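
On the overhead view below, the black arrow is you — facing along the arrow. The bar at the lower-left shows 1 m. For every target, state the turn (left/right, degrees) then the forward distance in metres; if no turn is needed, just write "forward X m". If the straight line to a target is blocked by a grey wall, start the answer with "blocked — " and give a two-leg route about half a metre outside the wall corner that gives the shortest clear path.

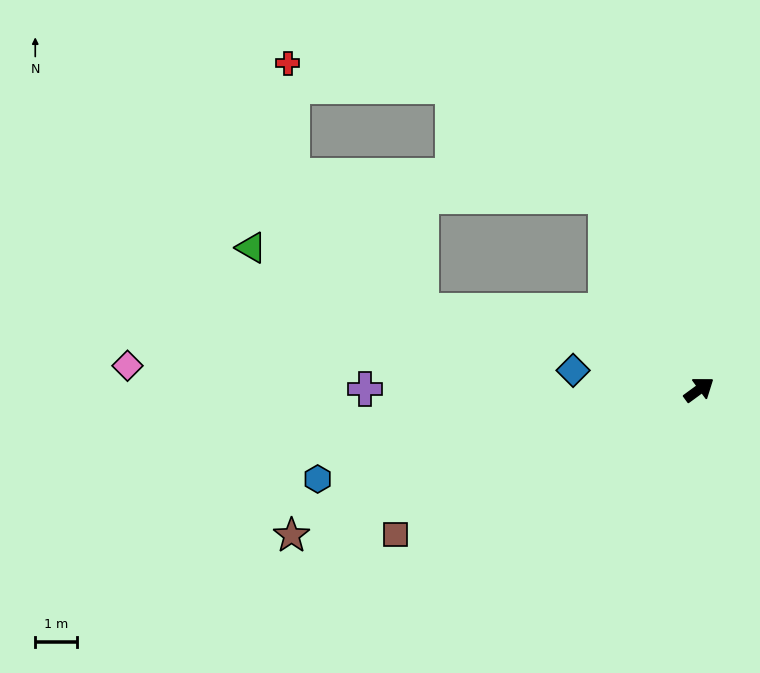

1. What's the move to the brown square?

turn left 169°, forward 8.0 m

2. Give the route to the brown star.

turn left 163°, forward 10.3 m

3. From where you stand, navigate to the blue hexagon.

turn left 157°, forward 9.3 m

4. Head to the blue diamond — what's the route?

turn left 135°, forward 3.0 m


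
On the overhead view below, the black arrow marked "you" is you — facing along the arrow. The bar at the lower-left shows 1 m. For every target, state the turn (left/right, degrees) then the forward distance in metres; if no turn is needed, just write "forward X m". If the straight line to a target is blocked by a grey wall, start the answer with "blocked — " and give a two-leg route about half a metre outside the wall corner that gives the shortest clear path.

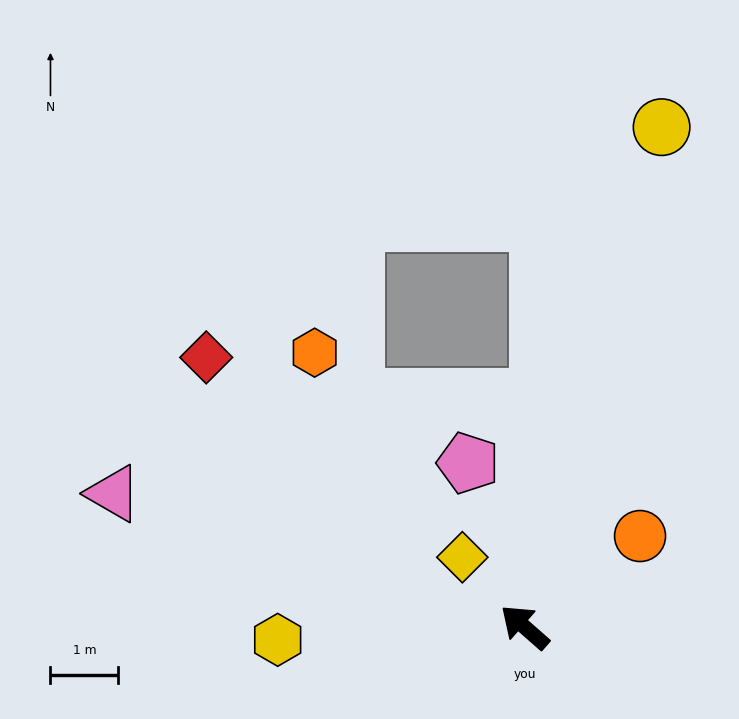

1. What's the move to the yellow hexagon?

turn left 44°, forward 3.6 m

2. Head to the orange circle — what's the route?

turn right 100°, forward 2.2 m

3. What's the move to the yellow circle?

turn right 64°, forward 7.6 m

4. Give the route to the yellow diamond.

turn right 7°, forward 1.4 m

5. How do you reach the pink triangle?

turn left 23°, forward 6.4 m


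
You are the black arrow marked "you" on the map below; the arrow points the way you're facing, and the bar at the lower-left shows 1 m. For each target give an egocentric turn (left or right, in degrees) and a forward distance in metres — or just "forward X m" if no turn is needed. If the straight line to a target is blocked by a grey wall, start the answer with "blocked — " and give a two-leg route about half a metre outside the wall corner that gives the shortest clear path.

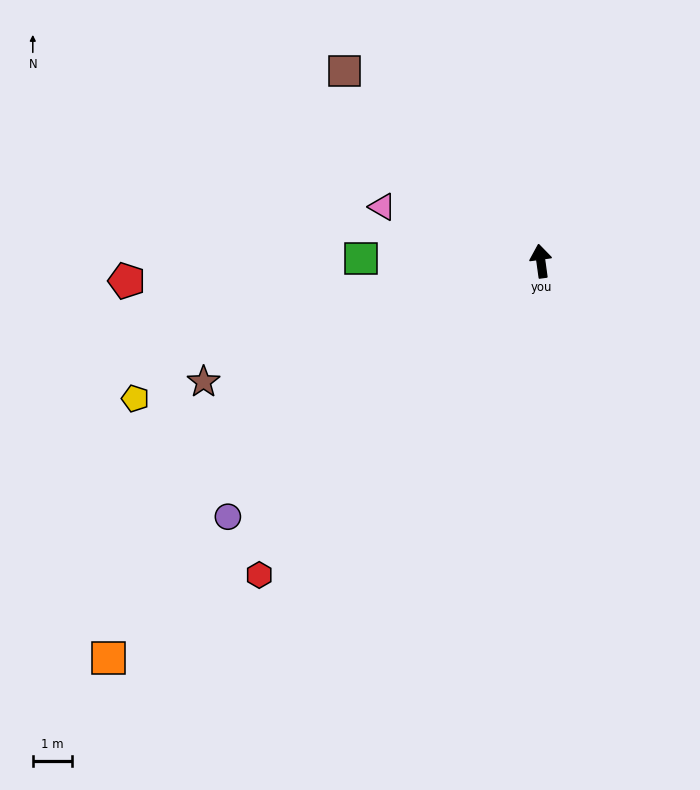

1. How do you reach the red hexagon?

turn left 130°, forward 10.7 m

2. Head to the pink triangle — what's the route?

turn left 63°, forward 4.3 m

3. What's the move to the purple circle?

turn left 121°, forward 10.3 m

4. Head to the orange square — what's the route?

turn left 125°, forward 15.0 m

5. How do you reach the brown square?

turn left 38°, forward 7.0 m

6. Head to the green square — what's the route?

turn left 81°, forward 4.6 m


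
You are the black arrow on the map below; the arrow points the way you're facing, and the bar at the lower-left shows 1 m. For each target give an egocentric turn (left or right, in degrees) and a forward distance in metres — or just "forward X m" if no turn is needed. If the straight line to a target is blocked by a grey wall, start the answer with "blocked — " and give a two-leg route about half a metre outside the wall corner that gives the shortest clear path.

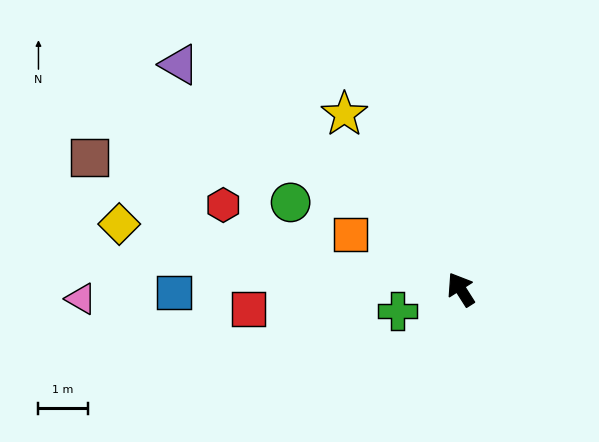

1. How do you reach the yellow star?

forward 4.3 m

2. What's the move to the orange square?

turn left 31°, forward 2.5 m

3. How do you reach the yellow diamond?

turn left 47°, forward 7.0 m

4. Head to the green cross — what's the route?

turn left 77°, forward 1.4 m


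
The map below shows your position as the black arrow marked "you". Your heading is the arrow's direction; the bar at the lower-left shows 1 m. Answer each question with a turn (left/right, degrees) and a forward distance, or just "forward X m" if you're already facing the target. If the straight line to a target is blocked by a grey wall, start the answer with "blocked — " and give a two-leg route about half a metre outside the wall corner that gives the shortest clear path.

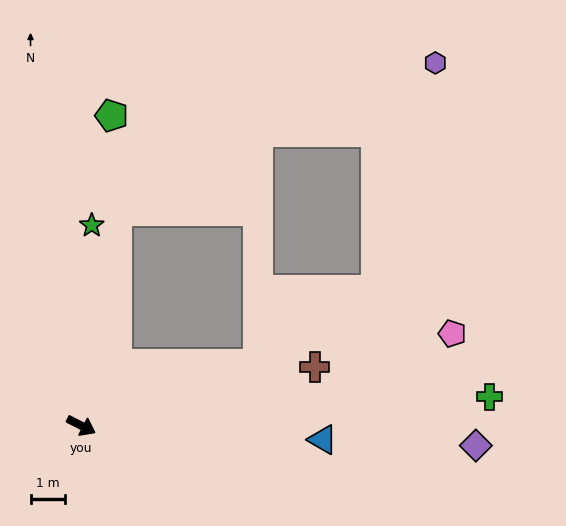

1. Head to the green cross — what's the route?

turn left 31°, forward 11.9 m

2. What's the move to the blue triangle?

turn left 24°, forward 7.0 m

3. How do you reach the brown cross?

turn left 41°, forward 7.0 m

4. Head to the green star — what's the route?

turn left 114°, forward 5.8 m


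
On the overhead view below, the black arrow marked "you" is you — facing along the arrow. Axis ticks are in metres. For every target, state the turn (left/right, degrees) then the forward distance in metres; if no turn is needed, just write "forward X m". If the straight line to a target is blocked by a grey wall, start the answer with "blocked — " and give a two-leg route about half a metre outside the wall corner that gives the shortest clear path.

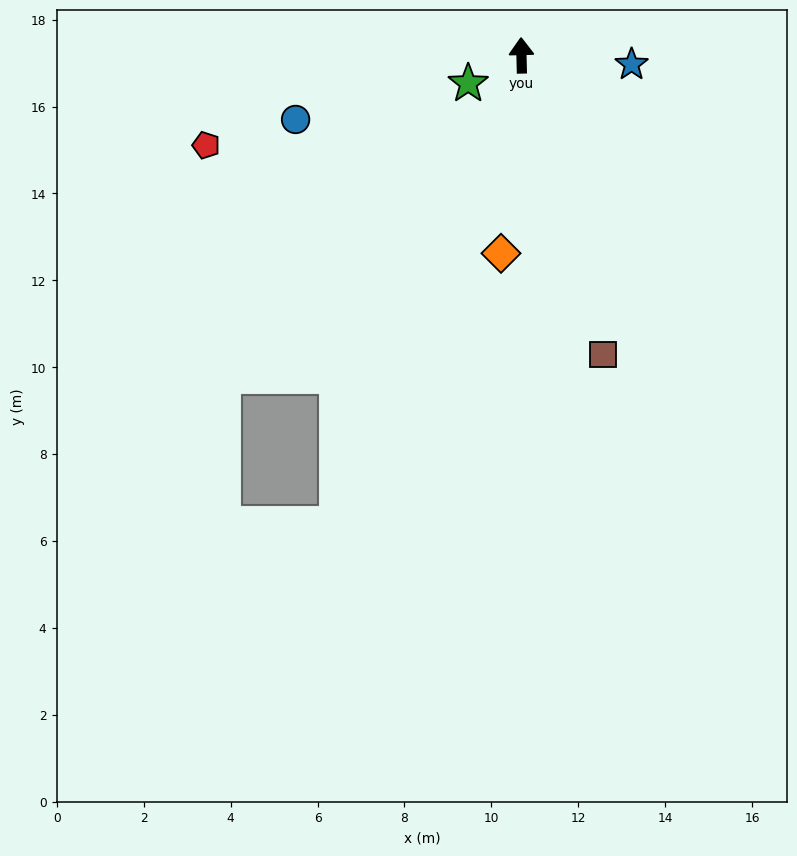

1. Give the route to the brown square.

turn right 166°, forward 7.1 m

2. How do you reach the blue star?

turn right 96°, forward 2.5 m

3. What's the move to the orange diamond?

turn left 173°, forward 4.6 m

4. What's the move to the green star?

turn left 116°, forward 1.4 m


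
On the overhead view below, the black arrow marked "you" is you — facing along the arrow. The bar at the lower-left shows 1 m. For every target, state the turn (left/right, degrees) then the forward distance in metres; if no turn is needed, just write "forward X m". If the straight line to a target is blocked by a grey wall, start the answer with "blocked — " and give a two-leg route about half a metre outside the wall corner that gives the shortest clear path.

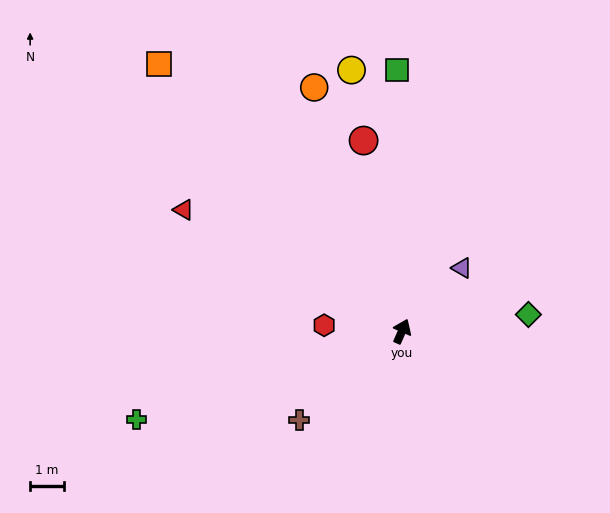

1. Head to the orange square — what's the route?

turn left 66°, forward 10.6 m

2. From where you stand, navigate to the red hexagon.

turn left 109°, forward 2.3 m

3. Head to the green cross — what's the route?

turn left 132°, forward 8.2 m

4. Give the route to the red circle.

turn left 35°, forward 5.7 m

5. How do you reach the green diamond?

turn right 59°, forward 3.8 m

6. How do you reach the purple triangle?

turn right 20°, forward 2.6 m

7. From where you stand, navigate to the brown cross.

turn left 155°, forward 4.0 m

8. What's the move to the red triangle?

turn left 85°, forward 7.3 m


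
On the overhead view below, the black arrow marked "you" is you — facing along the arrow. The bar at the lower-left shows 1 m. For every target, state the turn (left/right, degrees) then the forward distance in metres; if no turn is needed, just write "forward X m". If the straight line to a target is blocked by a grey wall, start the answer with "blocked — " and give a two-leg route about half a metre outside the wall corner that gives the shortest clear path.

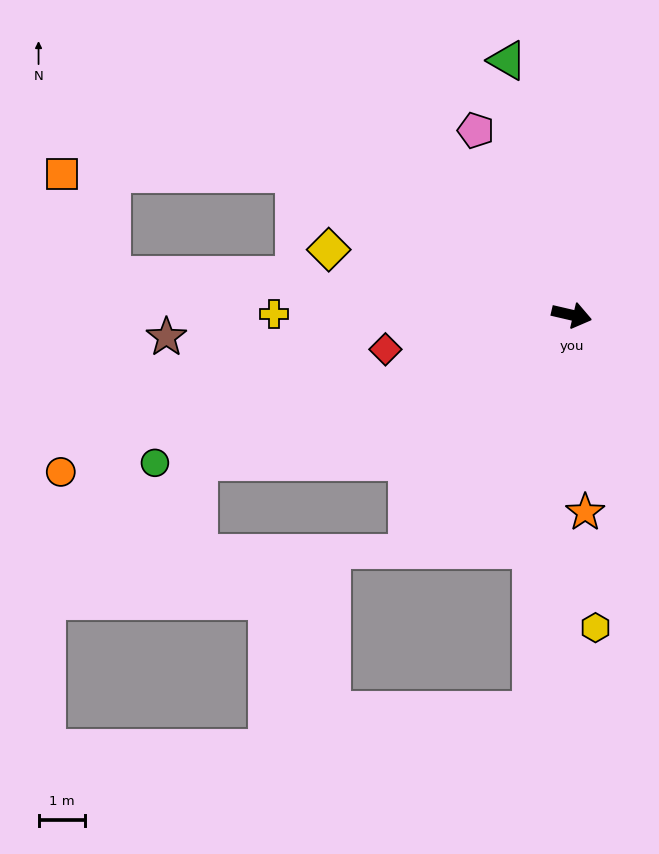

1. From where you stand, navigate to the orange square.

blocked — turn left 166°, forward 6.7 m, then turn left 27°, forward 5.0 m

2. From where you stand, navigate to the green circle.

turn right 147°, forward 9.5 m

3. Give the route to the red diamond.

turn right 156°, forward 4.1 m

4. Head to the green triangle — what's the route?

turn left 117°, forward 5.6 m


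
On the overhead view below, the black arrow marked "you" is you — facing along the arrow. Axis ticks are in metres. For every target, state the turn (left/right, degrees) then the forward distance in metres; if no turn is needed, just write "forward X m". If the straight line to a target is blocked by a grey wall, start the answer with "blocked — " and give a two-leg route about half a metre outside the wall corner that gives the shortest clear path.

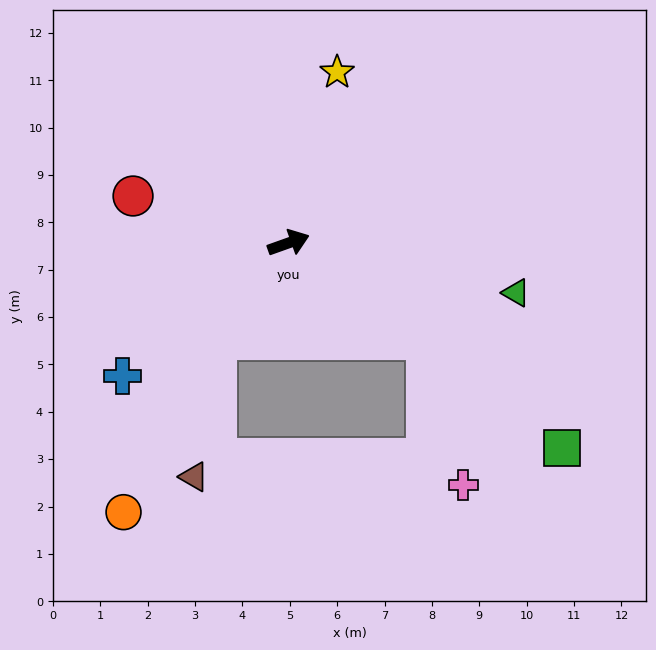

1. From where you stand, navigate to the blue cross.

turn right 161°, forward 4.5 m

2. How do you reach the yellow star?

turn left 55°, forward 3.7 m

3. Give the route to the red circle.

turn left 144°, forward 3.4 m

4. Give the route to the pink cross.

blocked — turn right 55°, forward 3.6 m, then turn right 40°, forward 3.2 m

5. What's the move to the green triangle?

turn right 32°, forward 4.9 m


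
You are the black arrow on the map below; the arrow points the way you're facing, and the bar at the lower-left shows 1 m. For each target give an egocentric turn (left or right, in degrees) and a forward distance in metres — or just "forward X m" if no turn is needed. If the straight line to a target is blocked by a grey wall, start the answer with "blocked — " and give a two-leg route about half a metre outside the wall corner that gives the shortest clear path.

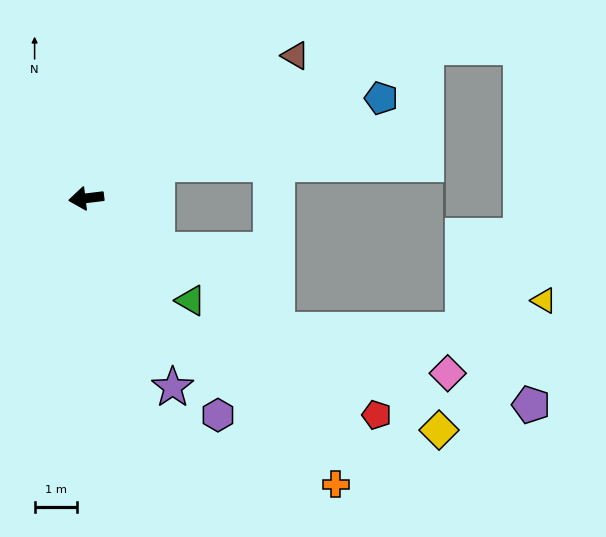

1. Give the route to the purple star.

turn left 108°, forward 4.9 m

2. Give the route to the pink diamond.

blocked — turn left 138°, forward 5.5 m, then turn left 21°, forward 4.2 m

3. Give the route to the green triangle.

turn left 129°, forward 3.5 m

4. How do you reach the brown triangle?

turn right 153°, forward 6.0 m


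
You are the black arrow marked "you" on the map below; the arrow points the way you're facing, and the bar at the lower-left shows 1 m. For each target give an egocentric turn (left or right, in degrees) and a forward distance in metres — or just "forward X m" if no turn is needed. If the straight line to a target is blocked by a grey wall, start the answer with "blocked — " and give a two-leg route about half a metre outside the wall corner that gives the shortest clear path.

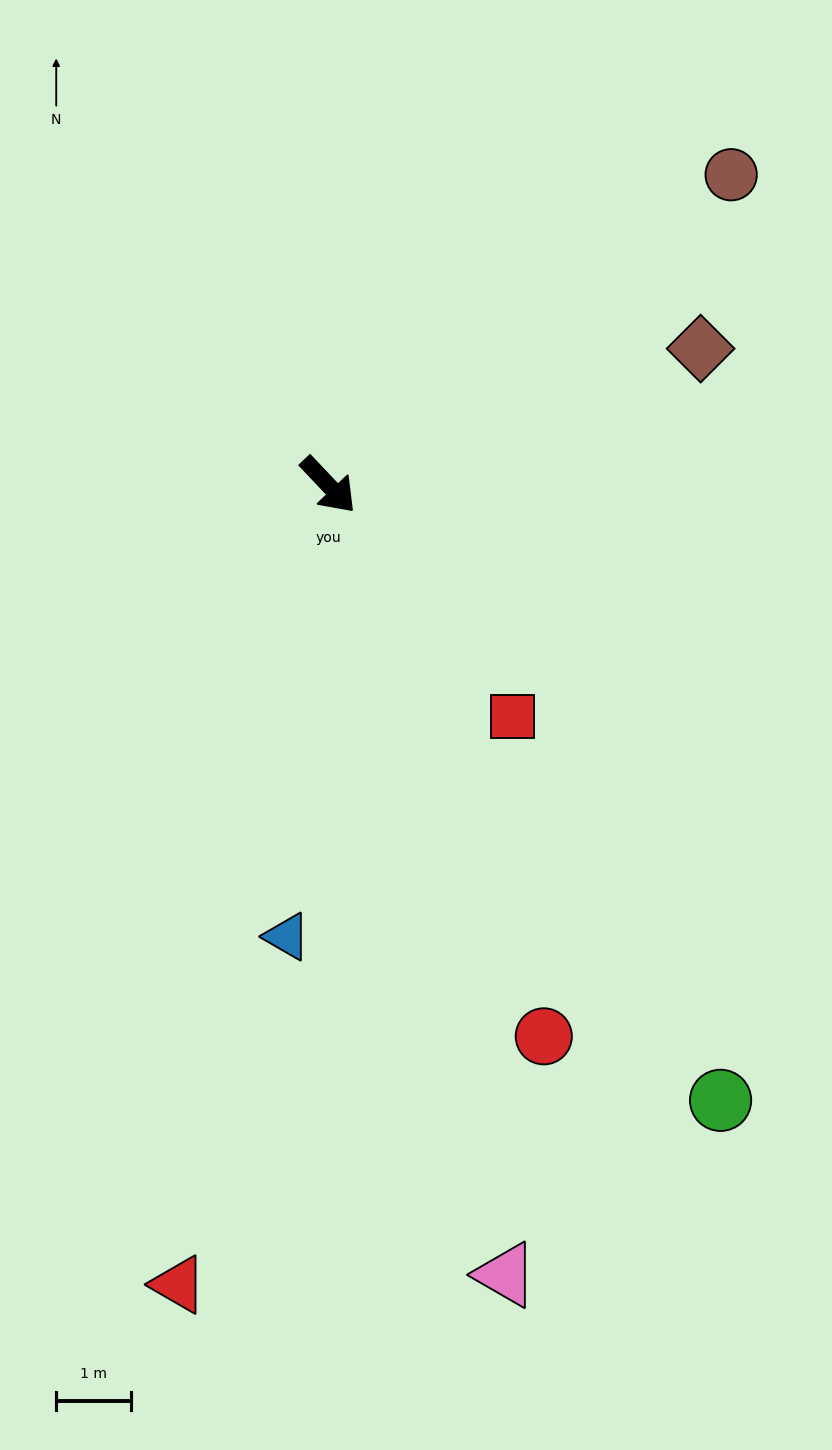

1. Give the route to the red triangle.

turn right 54°, forward 10.8 m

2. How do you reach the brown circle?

turn left 84°, forward 6.8 m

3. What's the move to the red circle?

turn right 22°, forward 7.9 m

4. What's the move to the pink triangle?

turn right 31°, forward 10.8 m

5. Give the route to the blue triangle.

turn right 49°, forward 6.0 m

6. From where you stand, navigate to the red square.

turn right 5°, forward 3.9 m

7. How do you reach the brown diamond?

turn left 67°, forward 5.3 m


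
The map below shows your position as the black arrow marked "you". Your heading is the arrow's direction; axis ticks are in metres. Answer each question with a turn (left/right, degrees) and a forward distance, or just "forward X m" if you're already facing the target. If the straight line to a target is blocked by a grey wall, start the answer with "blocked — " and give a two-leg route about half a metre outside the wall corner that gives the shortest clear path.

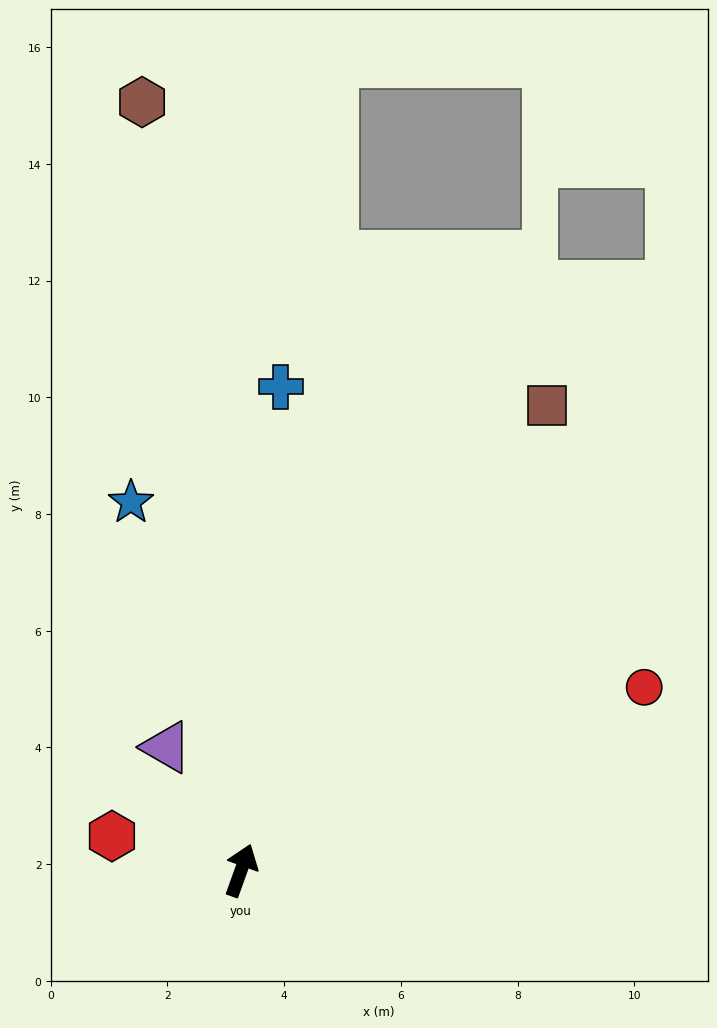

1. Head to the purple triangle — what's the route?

turn left 51°, forward 2.5 m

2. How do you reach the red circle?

turn right 46°, forward 7.6 m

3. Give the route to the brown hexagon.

turn left 27°, forward 13.3 m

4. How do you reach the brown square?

turn right 14°, forward 9.5 m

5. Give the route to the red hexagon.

turn left 95°, forward 2.3 m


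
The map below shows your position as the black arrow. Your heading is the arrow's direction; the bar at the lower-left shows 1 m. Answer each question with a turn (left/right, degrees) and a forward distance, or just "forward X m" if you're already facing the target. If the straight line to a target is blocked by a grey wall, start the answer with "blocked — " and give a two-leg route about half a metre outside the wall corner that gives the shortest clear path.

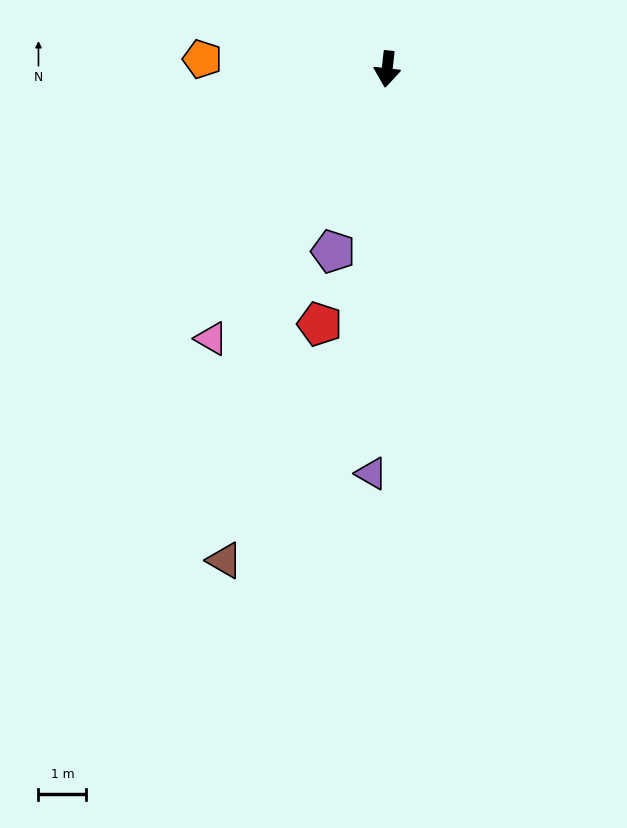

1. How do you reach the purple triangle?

turn left 4°, forward 8.5 m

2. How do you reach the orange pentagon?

turn right 87°, forward 3.9 m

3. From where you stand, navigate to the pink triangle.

turn right 27°, forward 6.7 m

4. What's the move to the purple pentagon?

turn right 10°, forward 4.0 m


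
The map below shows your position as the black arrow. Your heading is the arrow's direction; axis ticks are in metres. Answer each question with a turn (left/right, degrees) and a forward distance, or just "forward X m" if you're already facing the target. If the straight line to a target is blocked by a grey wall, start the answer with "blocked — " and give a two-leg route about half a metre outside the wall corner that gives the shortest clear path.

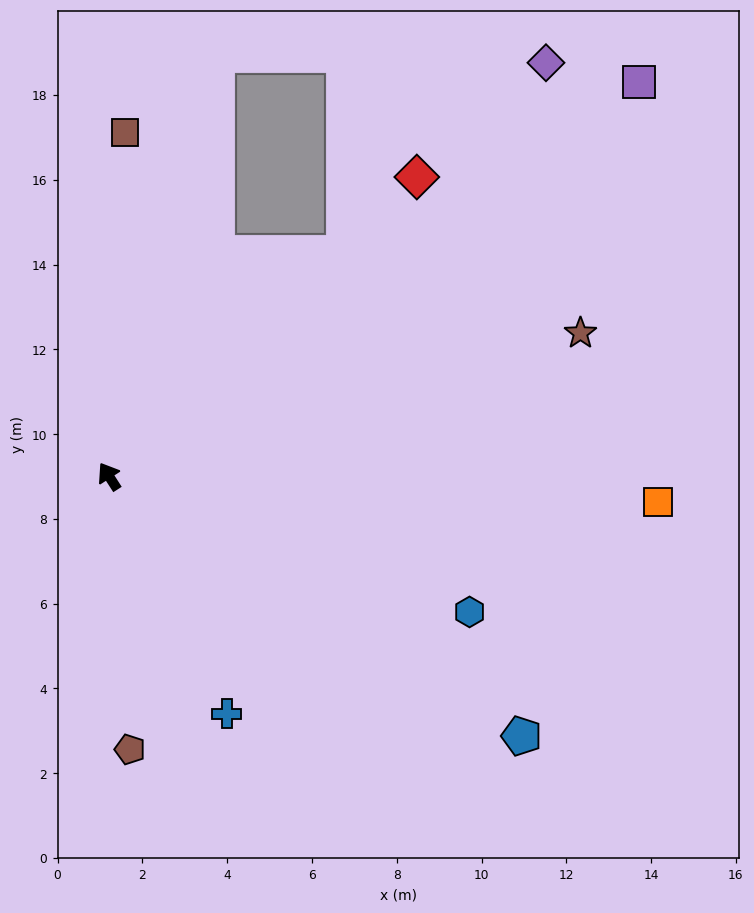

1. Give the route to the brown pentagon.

turn left 152°, forward 6.5 m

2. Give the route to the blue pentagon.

turn right 155°, forward 11.5 m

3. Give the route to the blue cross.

turn left 174°, forward 6.2 m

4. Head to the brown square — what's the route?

turn right 35°, forward 8.1 m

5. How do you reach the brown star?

turn right 106°, forward 11.6 m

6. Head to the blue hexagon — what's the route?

turn right 143°, forward 9.1 m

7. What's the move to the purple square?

turn right 86°, forward 15.6 m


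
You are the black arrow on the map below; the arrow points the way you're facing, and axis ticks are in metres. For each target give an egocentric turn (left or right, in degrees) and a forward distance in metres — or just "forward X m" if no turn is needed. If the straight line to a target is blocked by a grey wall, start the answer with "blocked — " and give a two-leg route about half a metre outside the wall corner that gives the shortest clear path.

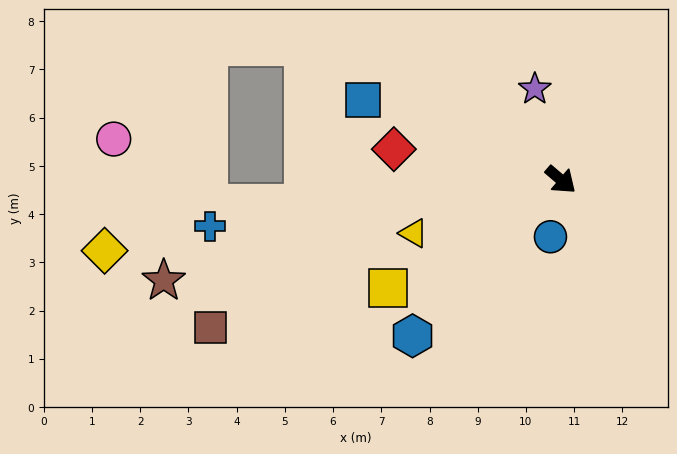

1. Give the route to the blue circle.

turn right 60°, forward 1.2 m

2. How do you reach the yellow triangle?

turn right 120°, forward 3.2 m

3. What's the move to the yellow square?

turn right 108°, forward 4.2 m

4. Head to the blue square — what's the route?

turn right 161°, forward 4.4 m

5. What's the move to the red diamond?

turn right 150°, forward 3.5 m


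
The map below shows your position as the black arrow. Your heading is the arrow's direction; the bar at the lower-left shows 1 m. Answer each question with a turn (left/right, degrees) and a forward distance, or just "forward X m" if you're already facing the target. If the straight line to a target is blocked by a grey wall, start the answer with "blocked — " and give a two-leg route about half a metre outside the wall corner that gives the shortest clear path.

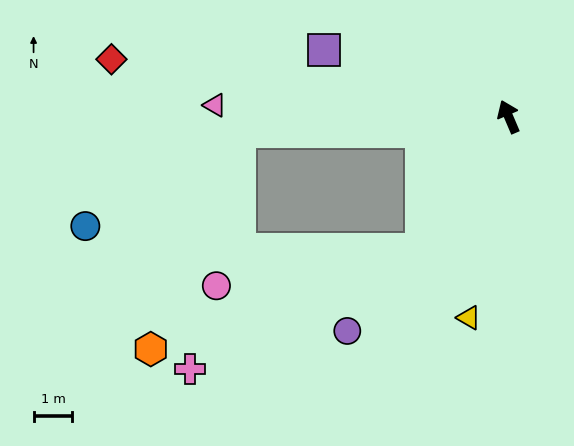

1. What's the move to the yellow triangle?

turn left 146°, forward 5.3 m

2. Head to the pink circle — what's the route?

blocked — turn left 124°, forward 4.1 m, then turn right 47°, forward 5.4 m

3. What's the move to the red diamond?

turn left 59°, forward 10.3 m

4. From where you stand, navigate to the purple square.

turn left 47°, forward 5.1 m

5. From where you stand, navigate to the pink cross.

blocked — turn left 124°, forward 4.1 m, then turn right 30°, forward 6.7 m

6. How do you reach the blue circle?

blocked — turn left 70°, forward 7.0 m, then turn left 29°, forward 4.7 m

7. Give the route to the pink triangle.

turn left 65°, forward 7.6 m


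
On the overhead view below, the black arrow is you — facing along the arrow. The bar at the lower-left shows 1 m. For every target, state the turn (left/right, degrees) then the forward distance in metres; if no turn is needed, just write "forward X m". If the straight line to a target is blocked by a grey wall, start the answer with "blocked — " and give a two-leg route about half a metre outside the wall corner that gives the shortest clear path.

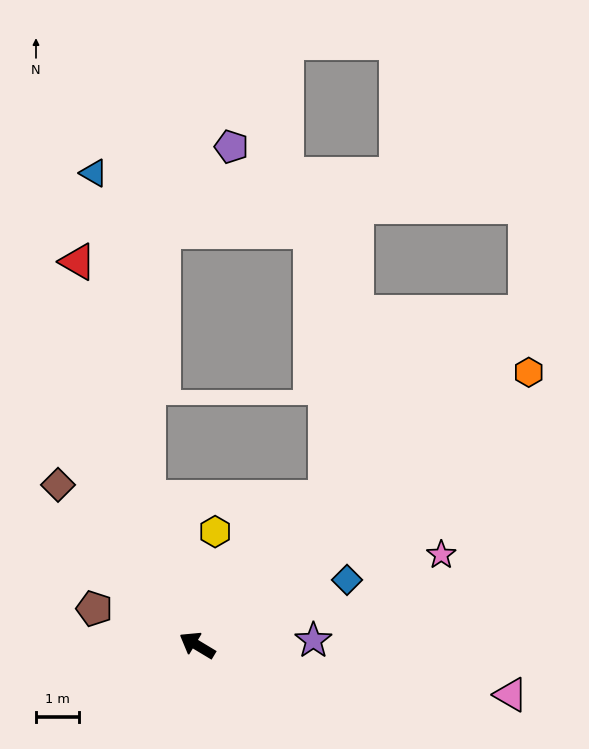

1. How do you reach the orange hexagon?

turn right 110°, forward 10.0 m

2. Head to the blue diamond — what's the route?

turn right 125°, forward 3.8 m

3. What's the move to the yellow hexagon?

turn right 68°, forward 2.7 m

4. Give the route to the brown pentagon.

turn left 11°, forward 2.6 m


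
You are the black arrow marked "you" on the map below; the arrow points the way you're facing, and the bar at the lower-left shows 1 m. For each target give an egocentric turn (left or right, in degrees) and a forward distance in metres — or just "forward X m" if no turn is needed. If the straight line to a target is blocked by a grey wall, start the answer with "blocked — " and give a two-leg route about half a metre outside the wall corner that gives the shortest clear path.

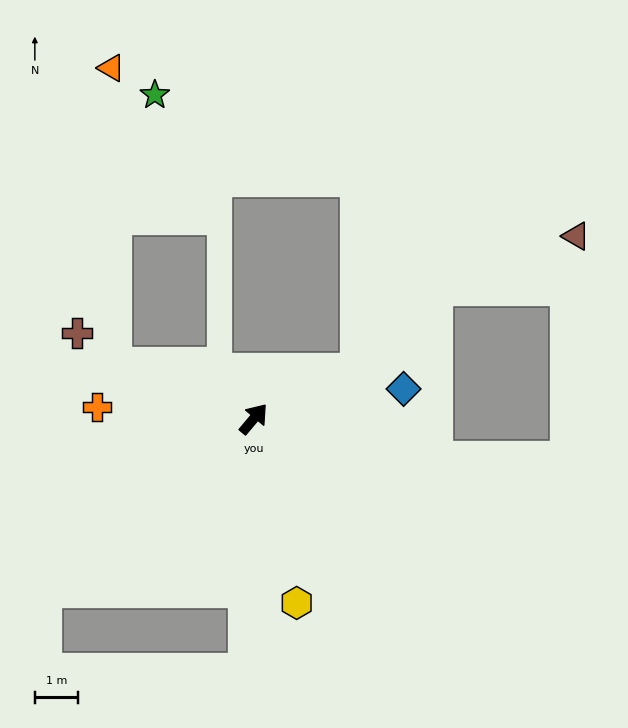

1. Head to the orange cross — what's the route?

turn left 126°, forward 3.6 m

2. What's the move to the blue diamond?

turn right 39°, forward 3.5 m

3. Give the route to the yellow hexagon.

turn right 127°, forward 4.4 m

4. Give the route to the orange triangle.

blocked — turn left 109°, forward 3.5 m, then turn right 69°, forward 6.9 m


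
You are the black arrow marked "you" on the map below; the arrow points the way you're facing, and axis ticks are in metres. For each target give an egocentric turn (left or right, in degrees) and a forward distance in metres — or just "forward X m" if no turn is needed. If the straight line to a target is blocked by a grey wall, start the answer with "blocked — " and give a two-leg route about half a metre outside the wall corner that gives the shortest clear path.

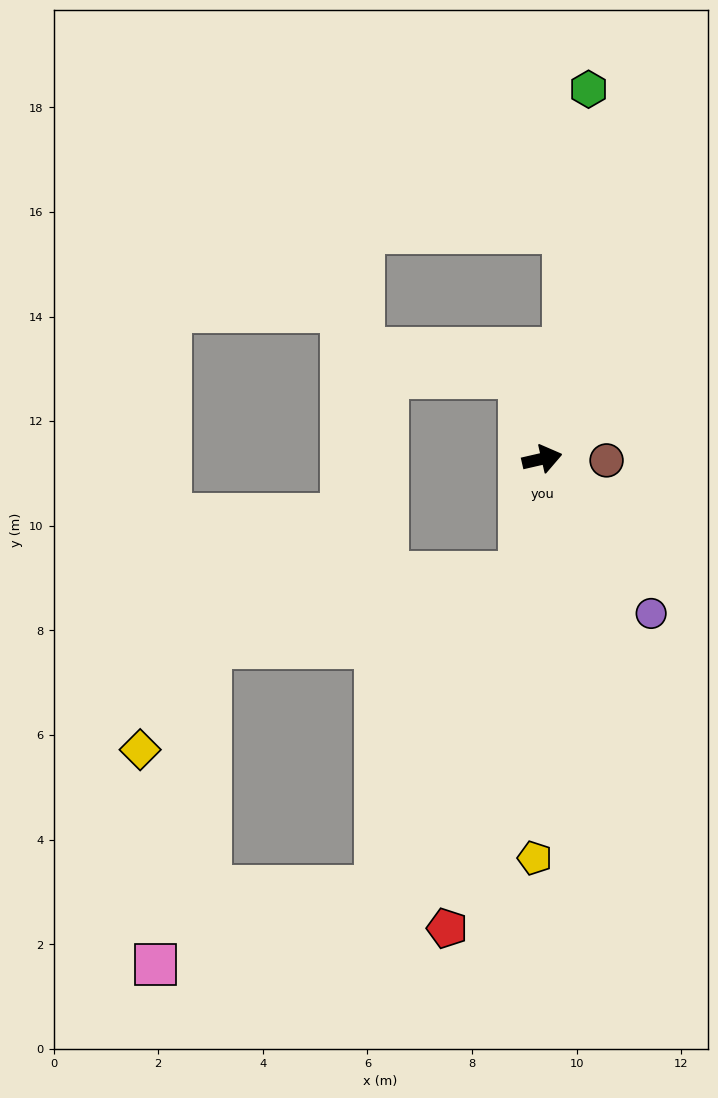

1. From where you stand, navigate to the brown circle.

turn right 14°, forward 1.2 m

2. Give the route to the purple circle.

turn right 68°, forward 3.6 m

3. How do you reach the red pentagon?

turn right 114°, forward 9.2 m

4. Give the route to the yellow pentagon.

turn right 104°, forward 7.6 m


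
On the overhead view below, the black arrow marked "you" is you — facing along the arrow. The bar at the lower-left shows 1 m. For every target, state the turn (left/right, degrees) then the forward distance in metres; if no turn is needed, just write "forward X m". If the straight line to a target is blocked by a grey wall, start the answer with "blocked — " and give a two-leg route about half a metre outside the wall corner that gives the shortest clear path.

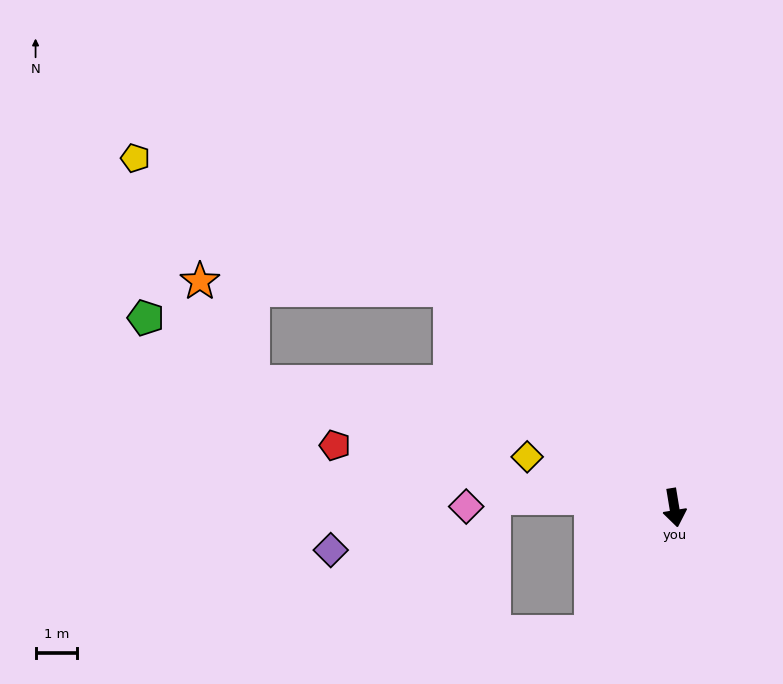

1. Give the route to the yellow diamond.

turn right 118°, forward 3.7 m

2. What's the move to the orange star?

blocked — turn right 144°, forward 7.5 m, then turn left 43°, forward 6.0 m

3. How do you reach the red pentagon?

turn right 110°, forward 8.3 m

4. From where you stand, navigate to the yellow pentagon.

blocked — turn right 144°, forward 7.5 m, then turn left 22°, forward 8.2 m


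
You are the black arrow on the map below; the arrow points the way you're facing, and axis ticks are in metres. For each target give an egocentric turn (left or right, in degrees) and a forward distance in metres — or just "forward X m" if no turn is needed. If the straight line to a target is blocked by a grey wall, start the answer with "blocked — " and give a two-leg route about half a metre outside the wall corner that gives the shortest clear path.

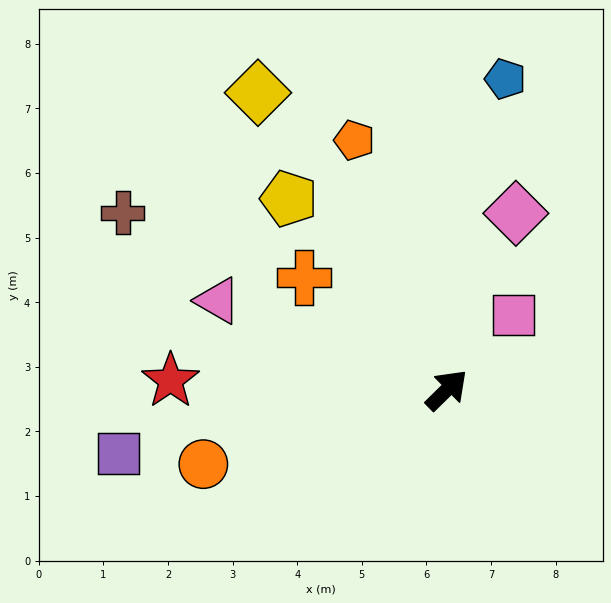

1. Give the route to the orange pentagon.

turn left 66°, forward 4.1 m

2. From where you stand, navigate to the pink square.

turn left 4°, forward 1.6 m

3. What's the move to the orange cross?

turn left 97°, forward 2.8 m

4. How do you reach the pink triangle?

turn left 114°, forward 3.8 m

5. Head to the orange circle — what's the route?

turn left 153°, forward 3.9 m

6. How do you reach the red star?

turn left 134°, forward 4.3 m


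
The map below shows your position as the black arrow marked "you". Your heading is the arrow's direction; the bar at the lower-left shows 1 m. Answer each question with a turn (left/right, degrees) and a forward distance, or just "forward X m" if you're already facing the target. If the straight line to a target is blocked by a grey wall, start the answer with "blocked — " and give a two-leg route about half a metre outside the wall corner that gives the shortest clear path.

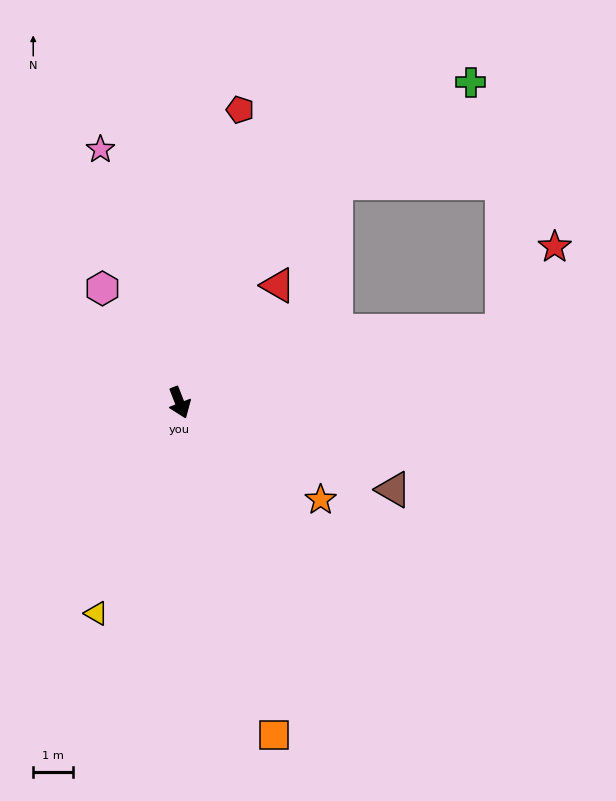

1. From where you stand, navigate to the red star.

blocked — turn left 81°, forward 8.2 m, then turn left 46°, forward 2.5 m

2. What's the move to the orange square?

turn right 5°, forward 8.6 m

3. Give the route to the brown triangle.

turn left 47°, forward 5.7 m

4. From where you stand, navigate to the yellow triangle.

turn right 43°, forward 5.6 m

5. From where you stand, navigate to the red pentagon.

turn left 147°, forward 7.4 m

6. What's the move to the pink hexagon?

turn right 167°, forward 3.4 m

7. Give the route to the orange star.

turn left 34°, forward 4.3 m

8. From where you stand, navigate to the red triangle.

turn left 119°, forward 3.8 m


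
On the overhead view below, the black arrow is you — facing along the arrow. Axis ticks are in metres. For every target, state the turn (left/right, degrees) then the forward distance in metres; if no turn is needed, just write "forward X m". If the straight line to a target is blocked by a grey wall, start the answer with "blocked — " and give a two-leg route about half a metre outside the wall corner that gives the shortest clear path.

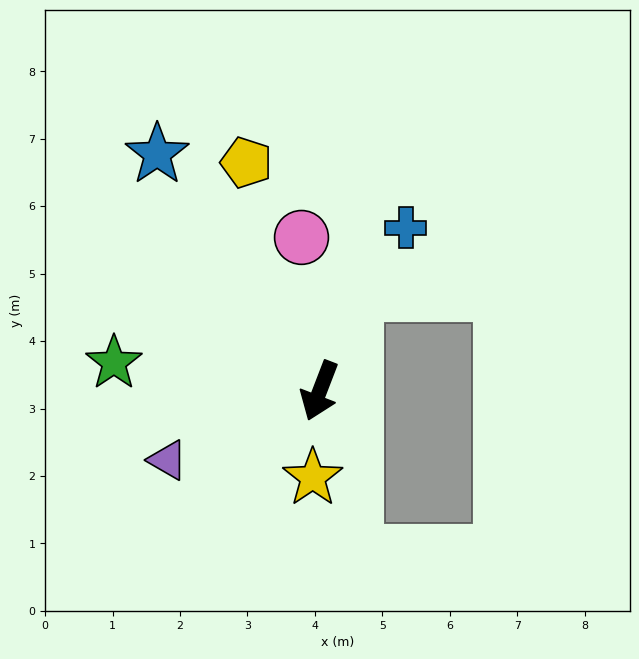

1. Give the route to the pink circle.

turn right 152°, forward 2.3 m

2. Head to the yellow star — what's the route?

turn left 16°, forward 1.3 m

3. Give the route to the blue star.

turn right 124°, forward 4.3 m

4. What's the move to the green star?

turn right 77°, forward 3.1 m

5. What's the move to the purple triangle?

turn right 44°, forward 2.5 m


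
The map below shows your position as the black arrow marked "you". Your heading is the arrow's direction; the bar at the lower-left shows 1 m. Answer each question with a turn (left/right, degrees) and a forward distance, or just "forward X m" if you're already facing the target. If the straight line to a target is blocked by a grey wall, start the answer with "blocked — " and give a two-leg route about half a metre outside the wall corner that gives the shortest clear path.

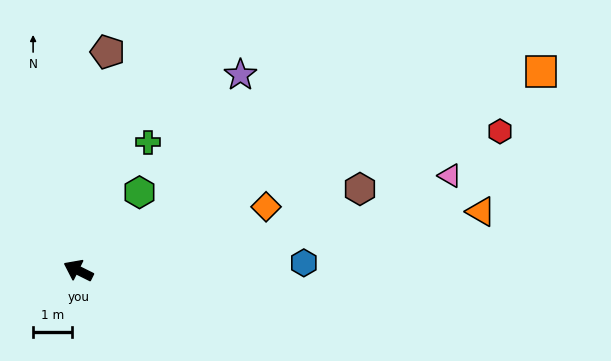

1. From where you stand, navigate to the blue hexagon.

turn right 152°, forward 5.8 m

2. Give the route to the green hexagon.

turn right 102°, forward 2.5 m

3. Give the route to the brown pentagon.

turn right 71°, forward 5.6 m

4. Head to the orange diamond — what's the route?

turn right 135°, forward 5.1 m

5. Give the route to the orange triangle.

turn right 145°, forward 10.4 m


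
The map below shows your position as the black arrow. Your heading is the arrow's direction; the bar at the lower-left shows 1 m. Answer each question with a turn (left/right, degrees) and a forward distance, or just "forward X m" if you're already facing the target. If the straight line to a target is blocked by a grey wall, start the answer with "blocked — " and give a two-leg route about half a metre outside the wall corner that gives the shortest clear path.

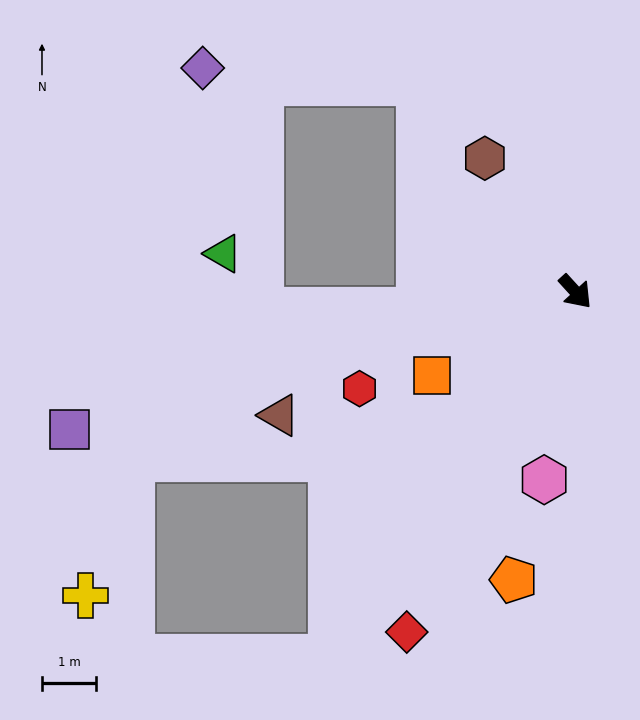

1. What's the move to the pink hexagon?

turn right 52°, forward 3.5 m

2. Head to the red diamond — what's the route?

turn right 69°, forward 7.0 m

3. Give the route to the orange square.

turn right 102°, forward 3.1 m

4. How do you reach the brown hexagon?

turn left 172°, forward 3.0 m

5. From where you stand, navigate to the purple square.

turn right 117°, forward 9.6 m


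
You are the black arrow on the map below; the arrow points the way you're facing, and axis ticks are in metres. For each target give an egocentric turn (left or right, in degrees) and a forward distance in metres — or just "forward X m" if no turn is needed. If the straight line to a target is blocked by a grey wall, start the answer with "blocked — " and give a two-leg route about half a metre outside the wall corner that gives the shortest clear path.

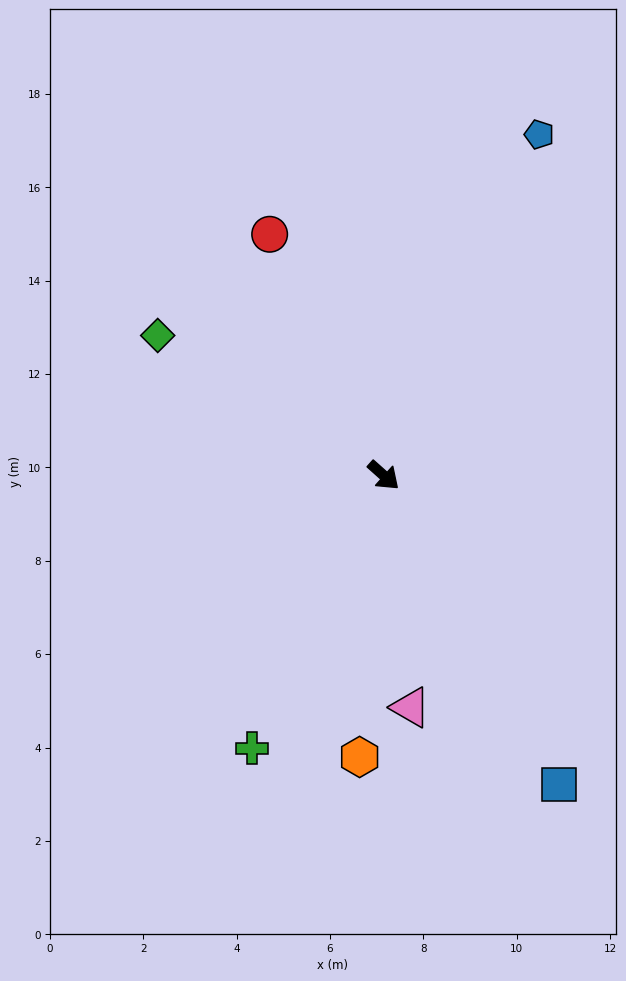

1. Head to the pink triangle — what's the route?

turn right 42°, forward 5.0 m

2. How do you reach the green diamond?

turn right 170°, forward 5.7 m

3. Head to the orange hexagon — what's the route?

turn right 53°, forward 6.1 m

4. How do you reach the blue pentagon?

turn left 107°, forward 8.0 m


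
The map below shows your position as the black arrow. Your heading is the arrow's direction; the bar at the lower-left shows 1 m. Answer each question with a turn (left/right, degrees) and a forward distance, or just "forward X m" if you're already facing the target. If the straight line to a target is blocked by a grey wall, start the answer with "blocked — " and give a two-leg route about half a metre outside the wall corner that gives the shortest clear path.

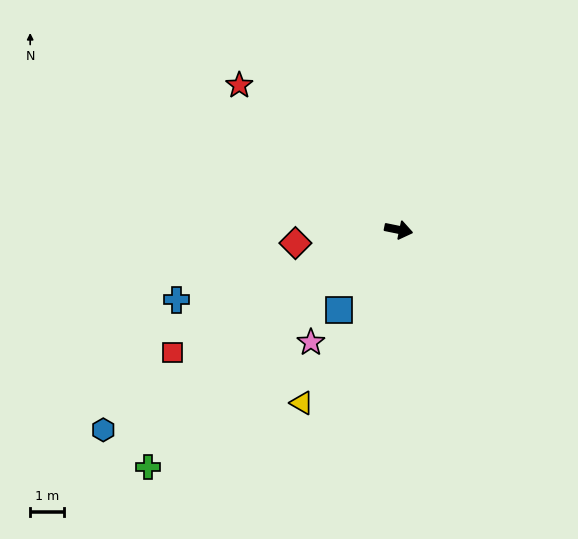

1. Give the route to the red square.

turn right 140°, forward 7.7 m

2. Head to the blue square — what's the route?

turn right 115°, forward 3.0 m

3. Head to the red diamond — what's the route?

turn right 161°, forward 3.1 m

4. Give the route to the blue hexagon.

turn right 134°, forward 10.7 m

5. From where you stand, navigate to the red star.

turn left 149°, forward 6.4 m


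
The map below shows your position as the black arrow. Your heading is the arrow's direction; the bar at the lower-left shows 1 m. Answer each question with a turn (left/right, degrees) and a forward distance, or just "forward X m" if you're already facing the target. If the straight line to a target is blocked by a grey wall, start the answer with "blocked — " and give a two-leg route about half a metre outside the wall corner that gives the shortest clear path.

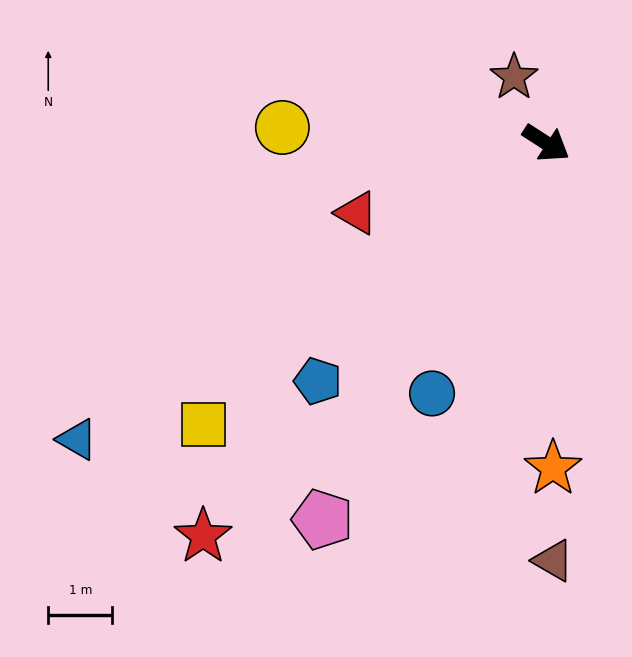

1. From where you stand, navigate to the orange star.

turn right 56°, forward 5.1 m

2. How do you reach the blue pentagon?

turn right 101°, forward 5.1 m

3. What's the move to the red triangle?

turn right 127°, forward 3.1 m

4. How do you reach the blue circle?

turn right 82°, forward 4.3 m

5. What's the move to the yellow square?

turn right 108°, forward 6.9 m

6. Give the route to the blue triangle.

turn right 115°, forward 8.6 m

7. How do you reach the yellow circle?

turn right 151°, forward 4.1 m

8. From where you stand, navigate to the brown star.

turn left 149°, forward 1.1 m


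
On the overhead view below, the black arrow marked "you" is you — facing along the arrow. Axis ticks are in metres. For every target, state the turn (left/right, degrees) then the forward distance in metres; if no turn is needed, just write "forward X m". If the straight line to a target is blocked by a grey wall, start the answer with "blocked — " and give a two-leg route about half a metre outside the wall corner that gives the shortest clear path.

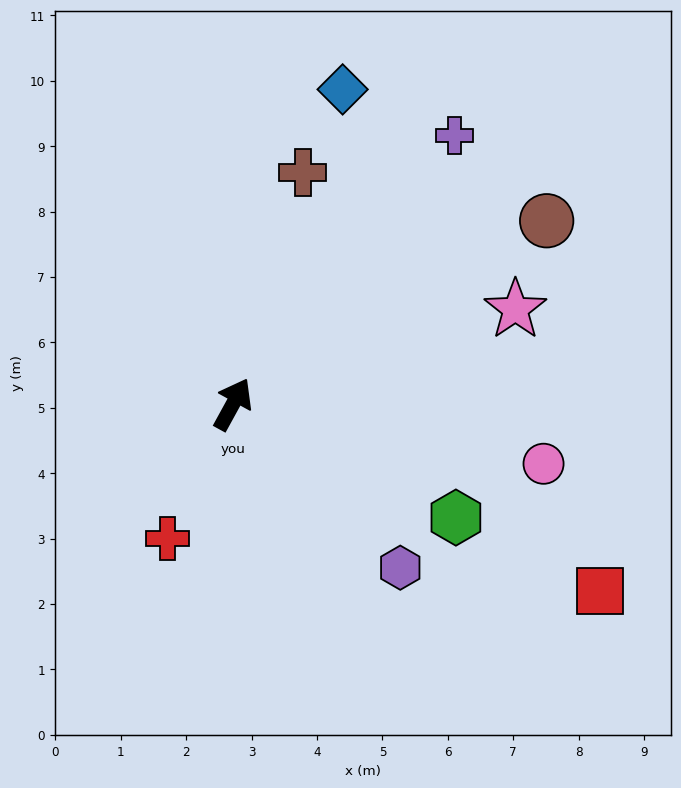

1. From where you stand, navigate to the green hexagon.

turn right 88°, forward 3.8 m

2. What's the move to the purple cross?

turn right 11°, forward 5.3 m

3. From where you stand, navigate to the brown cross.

turn left 12°, forward 3.7 m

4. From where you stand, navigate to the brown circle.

turn right 31°, forward 5.6 m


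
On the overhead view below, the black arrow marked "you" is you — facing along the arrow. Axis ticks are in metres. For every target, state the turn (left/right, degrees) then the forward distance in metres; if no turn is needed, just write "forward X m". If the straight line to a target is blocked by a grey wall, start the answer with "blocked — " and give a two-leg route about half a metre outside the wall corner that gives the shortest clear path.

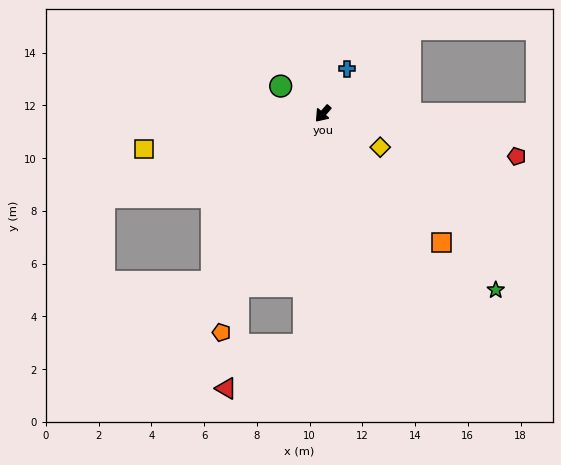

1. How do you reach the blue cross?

turn right 167°, forward 1.9 m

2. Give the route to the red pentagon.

turn left 119°, forward 7.5 m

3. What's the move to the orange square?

turn left 84°, forward 6.6 m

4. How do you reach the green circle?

turn right 82°, forward 1.9 m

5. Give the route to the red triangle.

blocked — turn left 36°, forward 8.8 m, then turn right 56°, forward 3.4 m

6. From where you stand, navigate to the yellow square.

turn right 38°, forward 6.9 m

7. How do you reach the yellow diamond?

turn left 101°, forward 2.5 m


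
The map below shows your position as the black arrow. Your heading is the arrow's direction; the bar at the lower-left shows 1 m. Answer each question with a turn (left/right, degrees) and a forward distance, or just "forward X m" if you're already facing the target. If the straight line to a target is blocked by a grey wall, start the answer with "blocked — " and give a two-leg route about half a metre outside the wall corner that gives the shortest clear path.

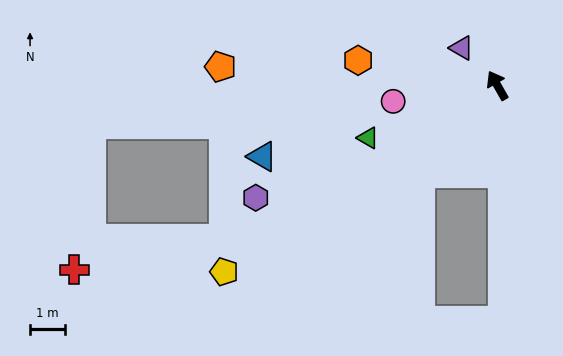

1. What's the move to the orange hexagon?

turn left 50°, forward 4.1 m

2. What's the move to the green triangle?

turn left 82°, forward 4.0 m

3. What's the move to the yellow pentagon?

turn left 95°, forward 9.5 m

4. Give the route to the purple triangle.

turn left 14°, forward 1.5 m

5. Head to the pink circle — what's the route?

turn left 69°, forward 3.0 m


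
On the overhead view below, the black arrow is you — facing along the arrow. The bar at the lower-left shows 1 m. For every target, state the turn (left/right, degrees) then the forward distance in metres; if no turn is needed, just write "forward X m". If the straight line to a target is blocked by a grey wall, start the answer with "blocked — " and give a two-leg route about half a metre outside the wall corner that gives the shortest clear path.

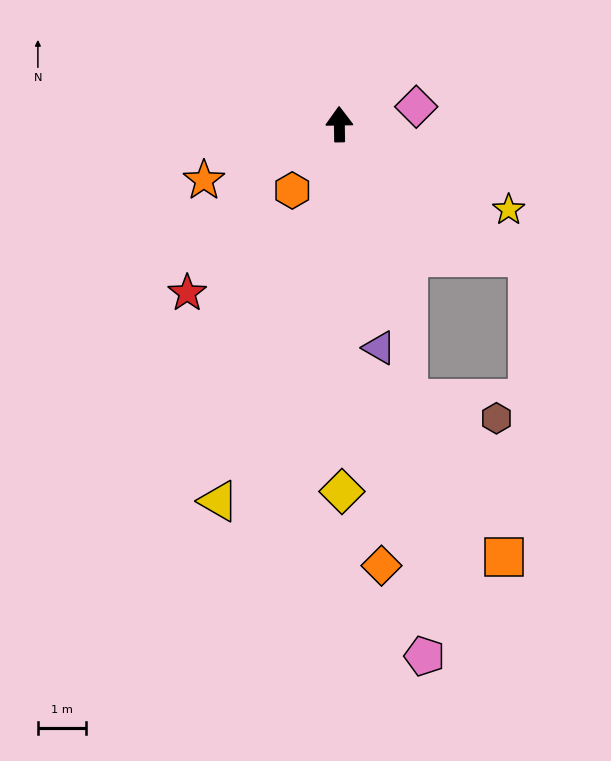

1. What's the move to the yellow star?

turn right 118°, forward 4.0 m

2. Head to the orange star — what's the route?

turn left 112°, forward 3.1 m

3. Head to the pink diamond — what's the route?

turn right 78°, forward 1.6 m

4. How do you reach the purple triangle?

turn right 171°, forward 4.7 m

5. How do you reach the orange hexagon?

turn left 144°, forward 1.7 m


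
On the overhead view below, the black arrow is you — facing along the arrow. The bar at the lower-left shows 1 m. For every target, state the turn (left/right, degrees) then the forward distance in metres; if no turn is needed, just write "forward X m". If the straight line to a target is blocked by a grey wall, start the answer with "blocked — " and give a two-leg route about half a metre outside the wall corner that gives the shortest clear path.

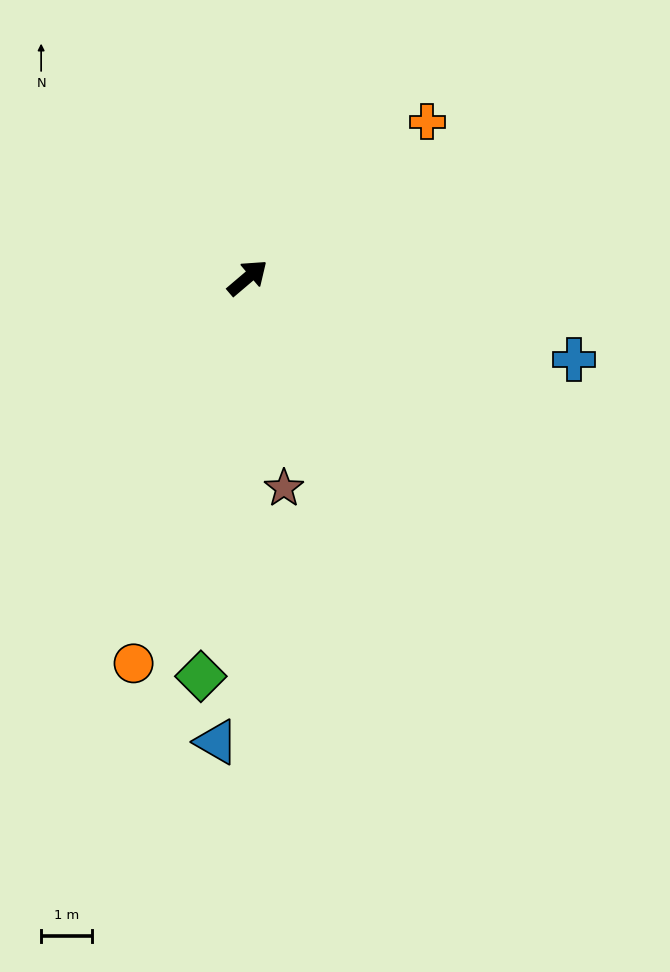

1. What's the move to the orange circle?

turn right 147°, forward 7.8 m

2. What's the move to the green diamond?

turn right 137°, forward 7.8 m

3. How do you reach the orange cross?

forward 4.6 m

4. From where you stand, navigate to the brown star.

turn right 121°, forward 4.2 m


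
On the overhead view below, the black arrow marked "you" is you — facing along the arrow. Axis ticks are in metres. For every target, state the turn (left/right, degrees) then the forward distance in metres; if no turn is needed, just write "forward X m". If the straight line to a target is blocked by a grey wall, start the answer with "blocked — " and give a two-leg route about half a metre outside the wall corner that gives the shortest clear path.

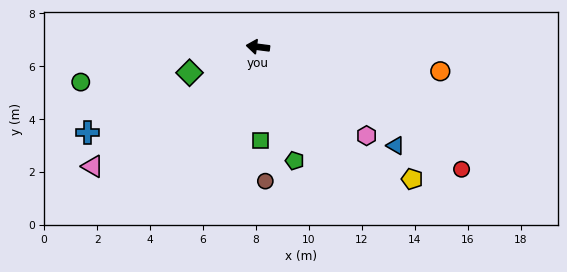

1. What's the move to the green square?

turn left 99°, forward 3.5 m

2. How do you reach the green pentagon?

turn left 115°, forward 4.5 m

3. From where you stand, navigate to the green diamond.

turn left 28°, forward 2.8 m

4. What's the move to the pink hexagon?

turn left 148°, forward 5.3 m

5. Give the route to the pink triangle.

turn left 43°, forward 7.7 m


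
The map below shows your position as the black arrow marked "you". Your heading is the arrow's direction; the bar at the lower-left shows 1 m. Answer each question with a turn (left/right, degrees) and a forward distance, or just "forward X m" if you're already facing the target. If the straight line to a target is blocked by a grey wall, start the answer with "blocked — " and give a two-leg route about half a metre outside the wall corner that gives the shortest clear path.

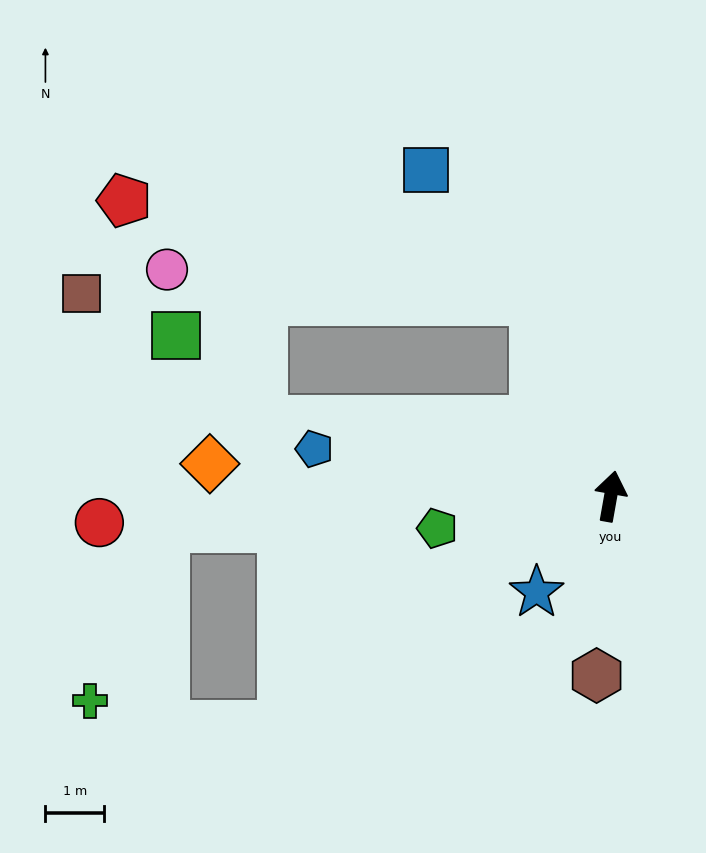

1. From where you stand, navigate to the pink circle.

blocked — turn left 31°, forward 3.6 m, then turn left 64°, forward 6.3 m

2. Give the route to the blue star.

turn left 152°, forward 2.1 m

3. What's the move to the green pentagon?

turn left 111°, forward 3.0 m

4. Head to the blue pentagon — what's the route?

turn left 91°, forward 5.1 m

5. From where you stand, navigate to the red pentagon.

blocked — turn left 31°, forward 3.6 m, then turn left 55°, forward 7.2 m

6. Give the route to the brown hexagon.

turn right 174°, forward 3.1 m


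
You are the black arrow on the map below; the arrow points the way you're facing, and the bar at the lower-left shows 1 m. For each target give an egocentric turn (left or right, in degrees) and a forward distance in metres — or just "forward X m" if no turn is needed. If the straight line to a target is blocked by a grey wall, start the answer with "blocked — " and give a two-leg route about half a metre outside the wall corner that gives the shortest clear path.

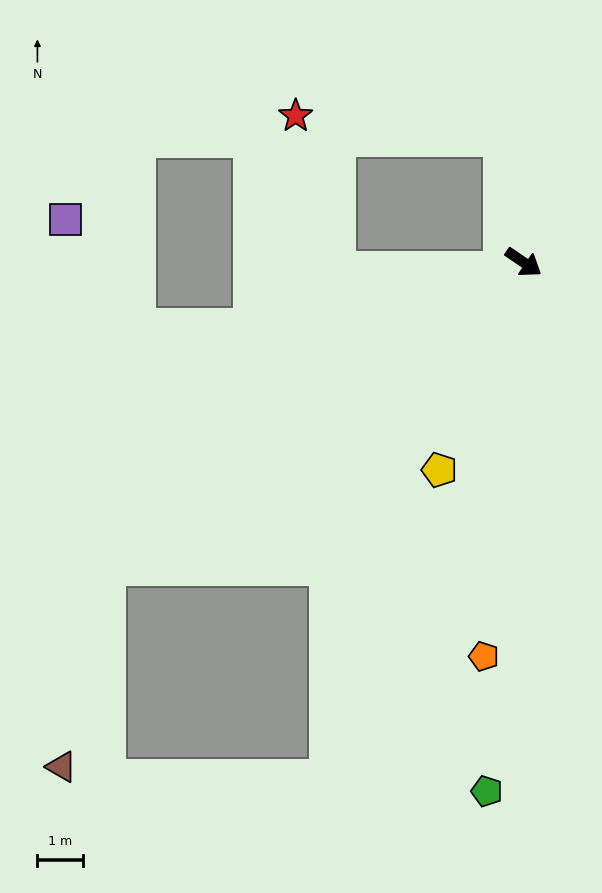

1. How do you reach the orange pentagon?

turn right 61°, forward 8.7 m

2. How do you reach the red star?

blocked — turn left 134°, forward 2.8 m, then turn left 74°, forward 4.6 m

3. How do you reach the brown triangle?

blocked — turn right 110°, forward 11.3 m, then turn left 42°, forward 4.5 m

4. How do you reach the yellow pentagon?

turn right 78°, forward 4.9 m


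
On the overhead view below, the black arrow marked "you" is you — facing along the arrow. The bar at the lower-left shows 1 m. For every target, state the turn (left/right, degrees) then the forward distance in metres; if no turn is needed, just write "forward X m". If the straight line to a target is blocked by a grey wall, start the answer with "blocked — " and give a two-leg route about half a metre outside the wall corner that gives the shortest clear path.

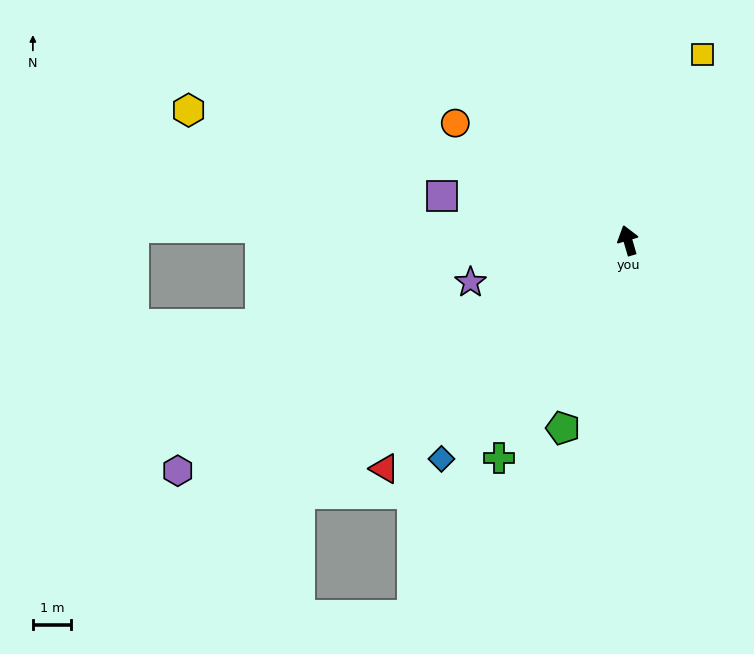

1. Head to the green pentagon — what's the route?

turn left 145°, forward 5.3 m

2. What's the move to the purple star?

turn left 89°, forward 4.3 m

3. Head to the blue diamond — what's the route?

turn left 123°, forward 7.6 m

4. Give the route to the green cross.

turn left 133°, forward 6.7 m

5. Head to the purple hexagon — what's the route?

turn left 101°, forward 13.4 m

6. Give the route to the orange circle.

turn left 40°, forward 5.5 m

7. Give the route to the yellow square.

turn right 38°, forward 5.3 m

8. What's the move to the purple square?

turn left 60°, forward 5.1 m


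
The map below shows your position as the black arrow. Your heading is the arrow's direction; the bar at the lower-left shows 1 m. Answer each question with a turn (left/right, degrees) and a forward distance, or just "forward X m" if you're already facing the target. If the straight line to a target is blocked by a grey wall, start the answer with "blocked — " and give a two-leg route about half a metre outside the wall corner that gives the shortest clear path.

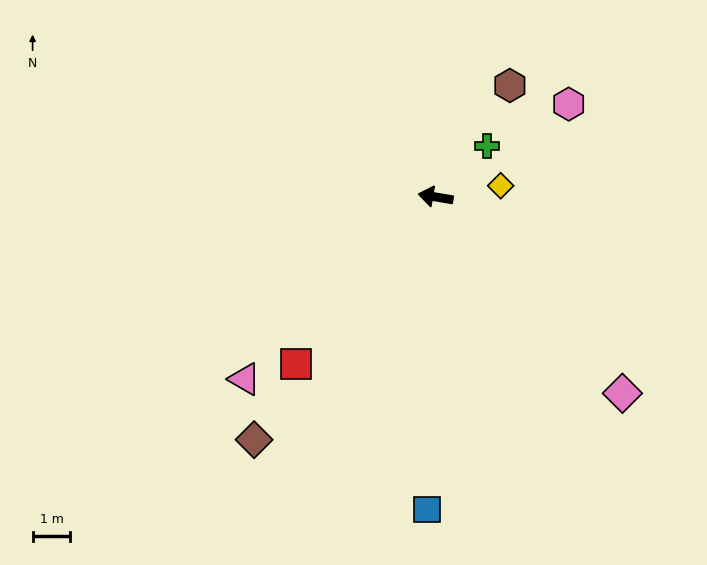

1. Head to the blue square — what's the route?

turn left 98°, forward 8.3 m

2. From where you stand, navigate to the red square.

turn left 60°, forward 5.8 m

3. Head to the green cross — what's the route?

turn right 126°, forward 1.9 m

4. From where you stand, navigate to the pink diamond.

turn left 143°, forward 7.2 m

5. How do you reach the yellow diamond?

turn right 161°, forward 1.7 m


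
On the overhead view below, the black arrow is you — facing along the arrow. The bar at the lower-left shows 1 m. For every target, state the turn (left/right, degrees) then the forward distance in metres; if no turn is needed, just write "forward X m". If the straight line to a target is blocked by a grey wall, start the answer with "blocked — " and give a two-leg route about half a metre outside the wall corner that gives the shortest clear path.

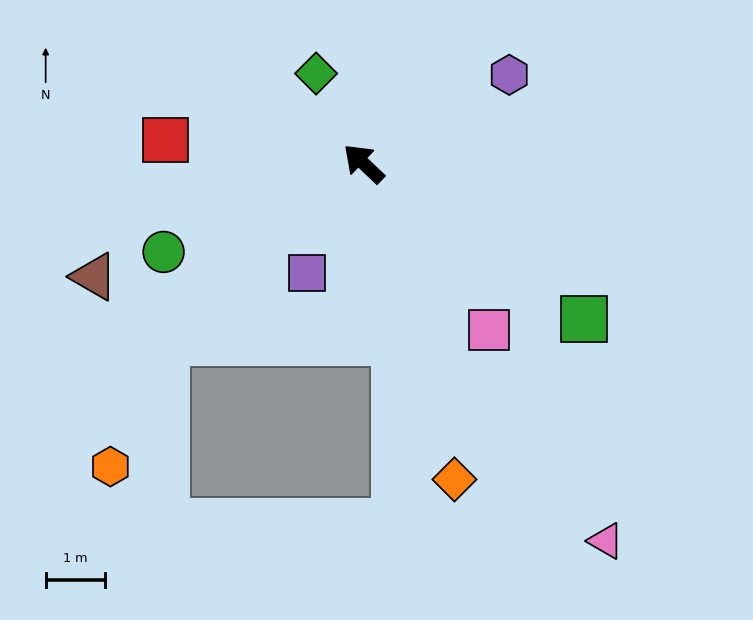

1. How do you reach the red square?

turn left 37°, forward 3.4 m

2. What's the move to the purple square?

turn left 106°, forward 2.1 m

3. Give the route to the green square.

turn right 172°, forward 4.6 m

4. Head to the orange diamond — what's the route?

turn left 150°, forward 5.6 m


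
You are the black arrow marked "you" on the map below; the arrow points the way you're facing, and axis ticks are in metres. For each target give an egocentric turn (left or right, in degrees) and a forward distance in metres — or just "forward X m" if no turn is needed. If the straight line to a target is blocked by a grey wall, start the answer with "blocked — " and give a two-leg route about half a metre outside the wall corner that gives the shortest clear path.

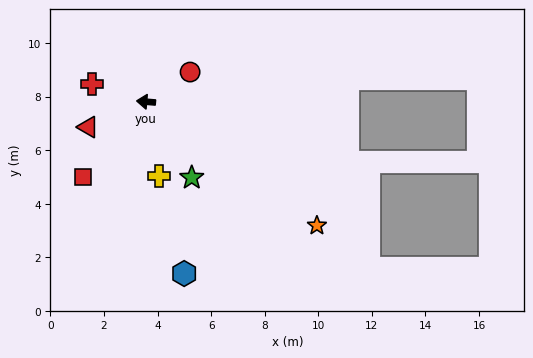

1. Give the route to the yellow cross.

turn left 105°, forward 2.8 m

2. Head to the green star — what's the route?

turn left 126°, forward 3.3 m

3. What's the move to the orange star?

turn left 149°, forward 7.9 m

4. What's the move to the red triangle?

turn left 29°, forward 2.4 m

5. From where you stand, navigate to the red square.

turn left 55°, forward 3.7 m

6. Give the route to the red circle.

turn right 141°, forward 2.0 m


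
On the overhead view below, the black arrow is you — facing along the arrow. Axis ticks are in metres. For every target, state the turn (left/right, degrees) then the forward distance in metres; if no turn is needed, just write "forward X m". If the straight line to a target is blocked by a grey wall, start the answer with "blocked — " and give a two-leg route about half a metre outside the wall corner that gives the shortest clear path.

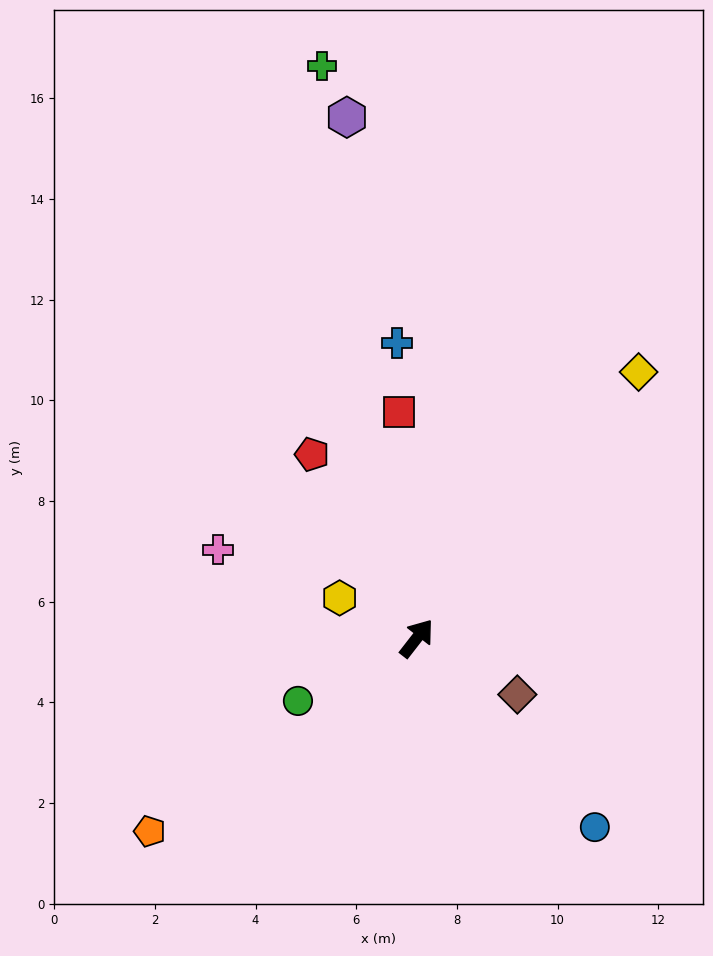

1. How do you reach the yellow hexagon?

turn left 100°, forward 1.7 m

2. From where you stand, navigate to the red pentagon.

turn left 68°, forward 4.2 m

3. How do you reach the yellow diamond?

forward 6.9 m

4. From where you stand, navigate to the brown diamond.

turn right 81°, forward 2.3 m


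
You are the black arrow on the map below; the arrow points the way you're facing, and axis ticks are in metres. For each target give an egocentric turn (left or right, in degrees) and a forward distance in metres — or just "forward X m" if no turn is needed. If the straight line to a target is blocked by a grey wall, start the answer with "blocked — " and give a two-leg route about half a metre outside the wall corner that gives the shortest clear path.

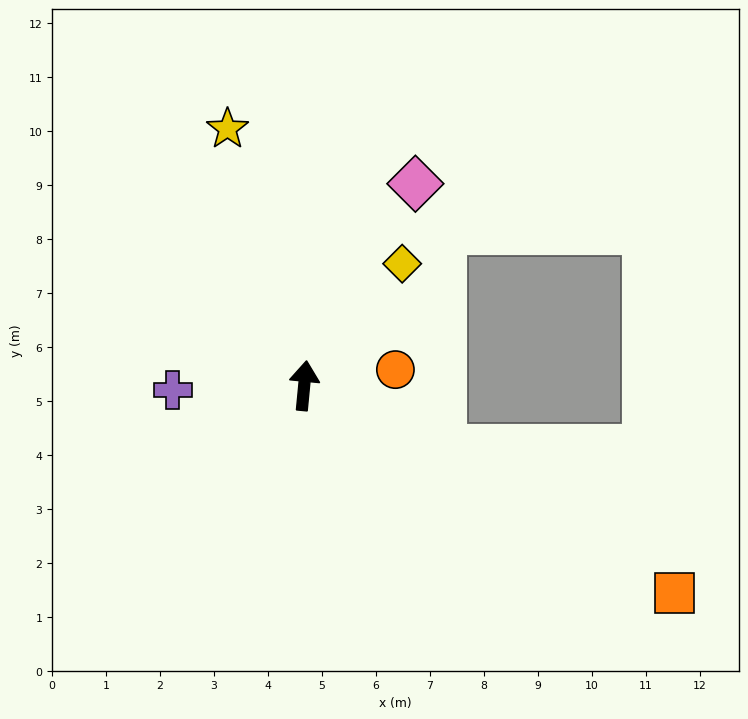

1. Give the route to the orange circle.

turn right 75°, forward 1.7 m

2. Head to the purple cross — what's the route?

turn left 97°, forward 2.4 m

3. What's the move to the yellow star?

turn left 22°, forward 5.0 m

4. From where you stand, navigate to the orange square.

turn right 114°, forward 7.9 m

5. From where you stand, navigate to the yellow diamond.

turn right 33°, forward 2.9 m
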